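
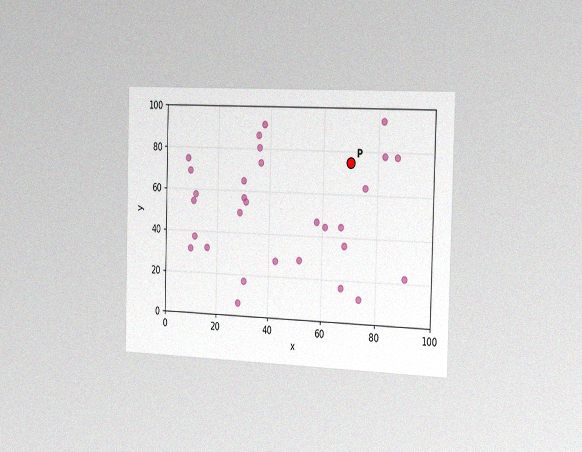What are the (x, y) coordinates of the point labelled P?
The chart is viewed slightly from the right, with some photo noise. Following the gridlines from P to each axis, P sits at (70, 75).

(70, 75)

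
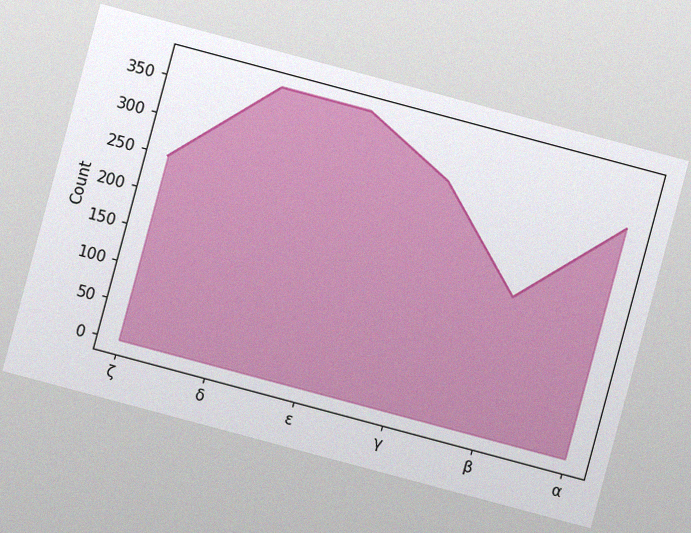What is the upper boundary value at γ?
The chart is tilted about 15° clockwise, with some photo noise. At γ the upper boundary is at 310.

310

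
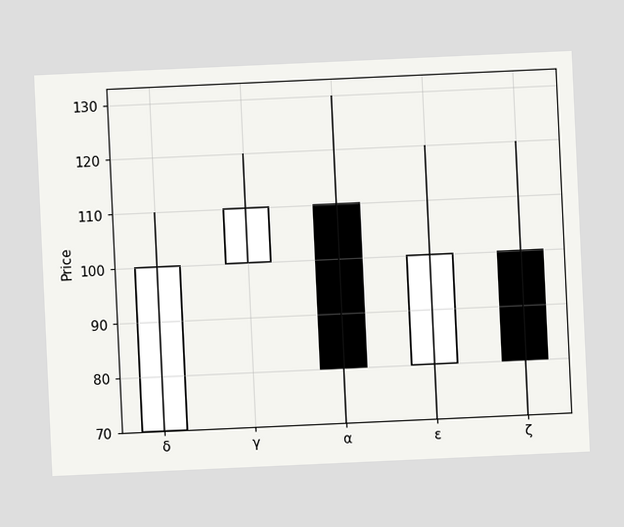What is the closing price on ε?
100

The chart is tilted about 3° counter-clockwise. The ε candle closes at 100.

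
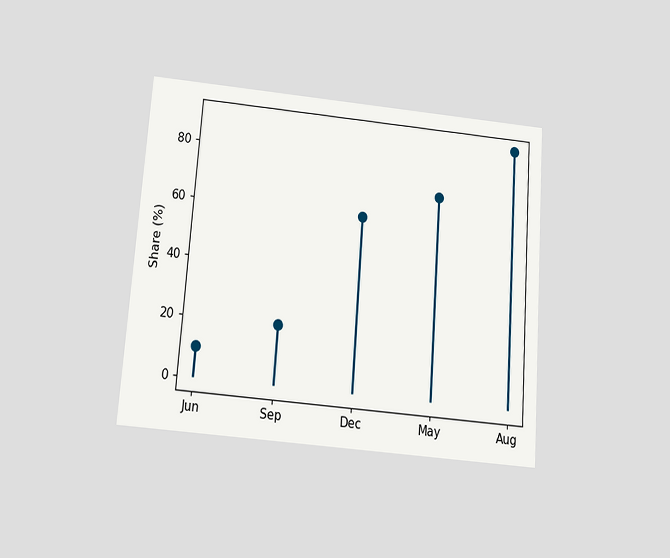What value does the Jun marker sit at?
The chart is tilted about 4° clockwise and viewed slightly from below. The Jun marker sits at 10%.

10%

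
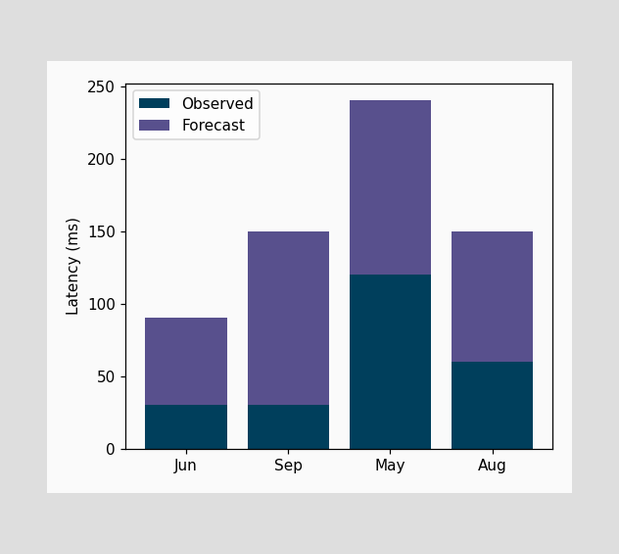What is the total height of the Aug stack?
150ms

The Aug stack's top reaches 150ms on the y-axis.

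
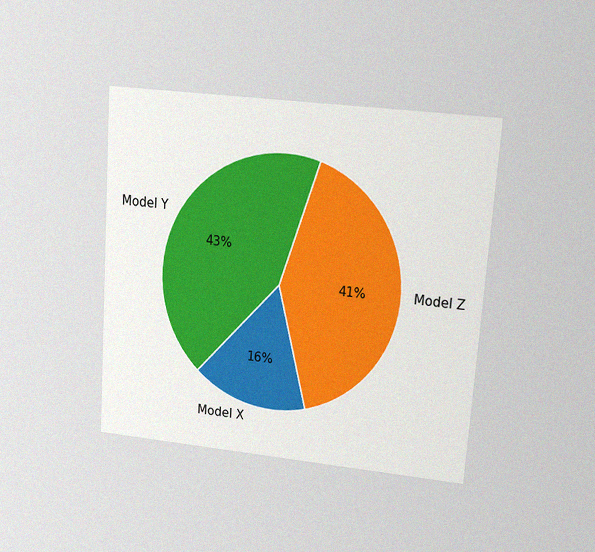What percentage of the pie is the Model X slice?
The chart is tilted about 4° clockwise and viewed at a slight angle, with some photo noise. The Model X slice takes up 16% of the pie.

16%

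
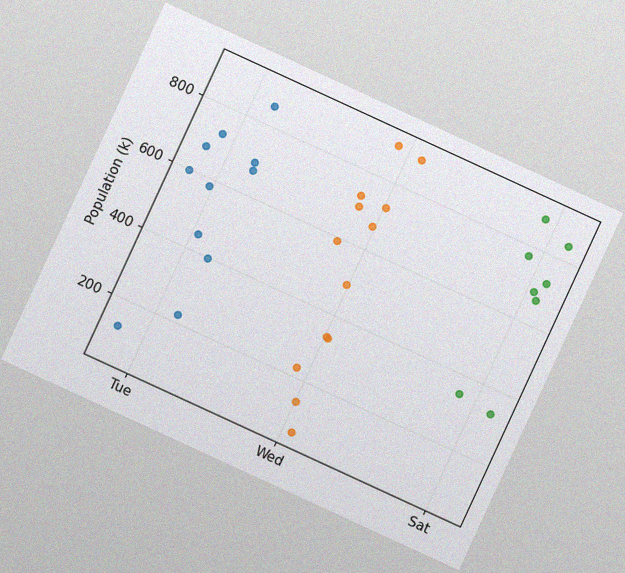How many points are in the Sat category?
The chart is tilted about 25° clockwise, with some photo noise. Counting the markers in the Sat column gives 8.

8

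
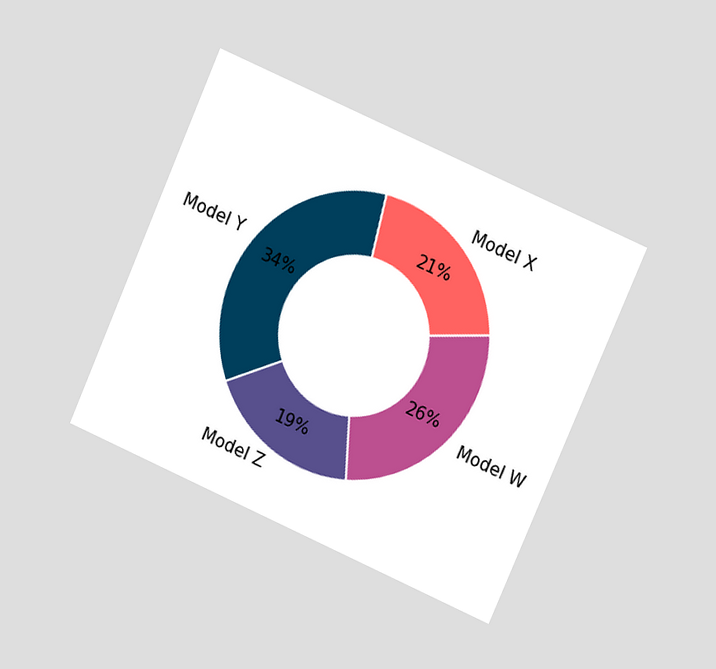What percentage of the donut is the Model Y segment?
34%

The chart is tilted about 24° clockwise and viewed at a slight angle. The Model Y segment takes up 34% of the ring.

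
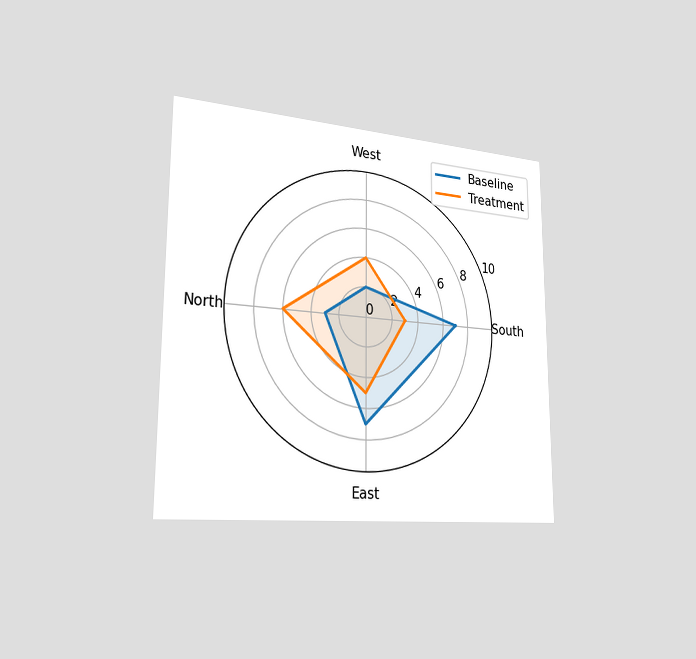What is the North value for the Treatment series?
6

The chart is viewed slightly from the left. On the North axis, Treatment reaches 6.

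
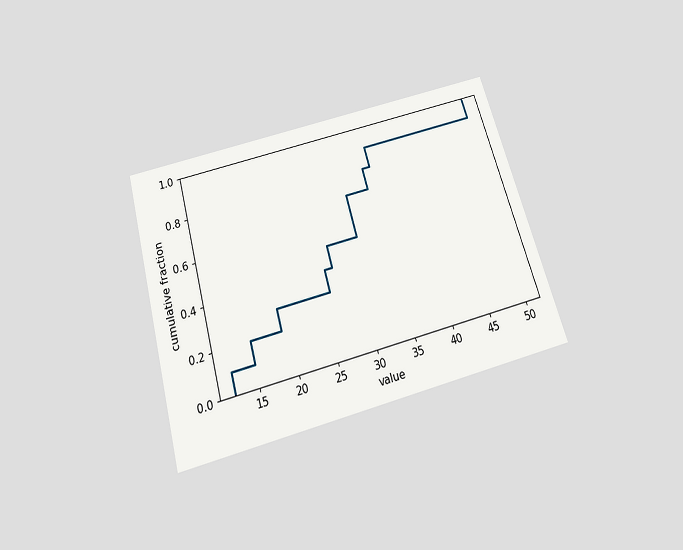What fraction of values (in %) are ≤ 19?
30%

The chart is tilted about 16° counter-clockwise and viewed slightly from below. At x=19 the ECDF step is at 30%.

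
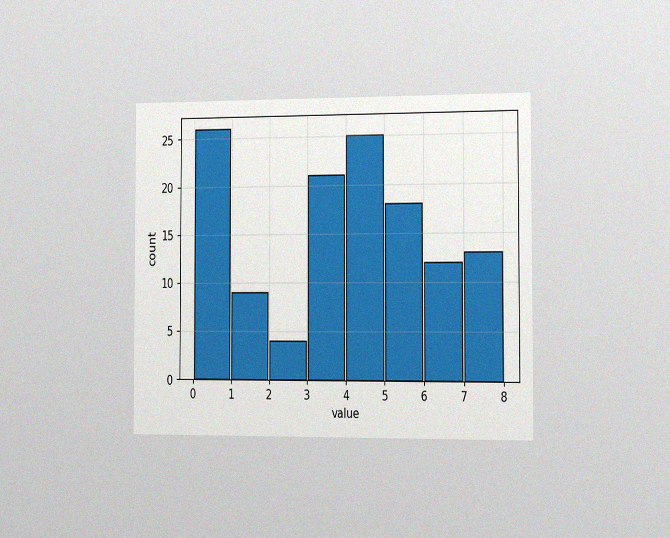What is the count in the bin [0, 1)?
The chart is viewed slightly from the right, with some photo noise. The [0, 1) bin has height 26.

26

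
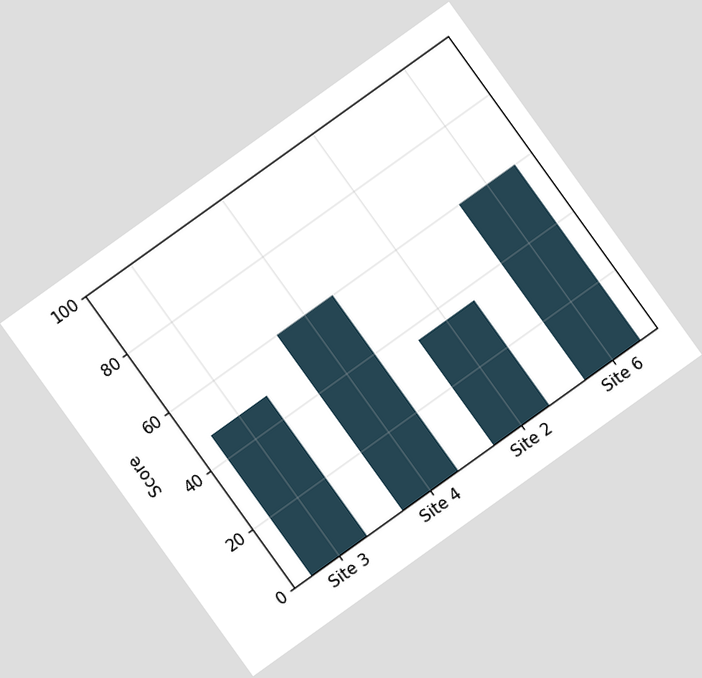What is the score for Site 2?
36

The chart is tilted about 36° counter-clockwise. Reading along the chart's y-axis, the Site 2 bar reaches 36.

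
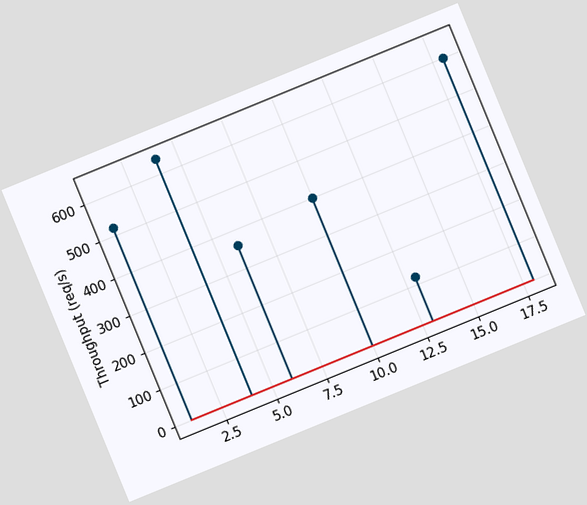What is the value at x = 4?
The chart is tilted about 22° counter-clockwise. The stem at x=4 reaches 640req/s.

640req/s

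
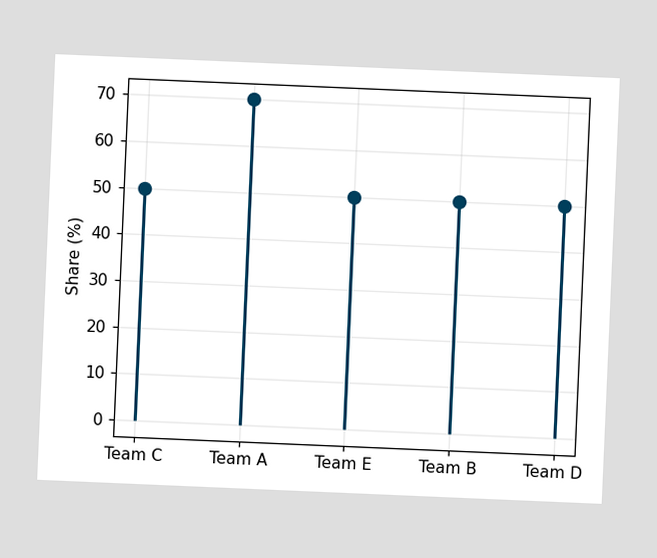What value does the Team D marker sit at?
The chart is tilted about 2° clockwise. The Team D marker sits at 50%.

50%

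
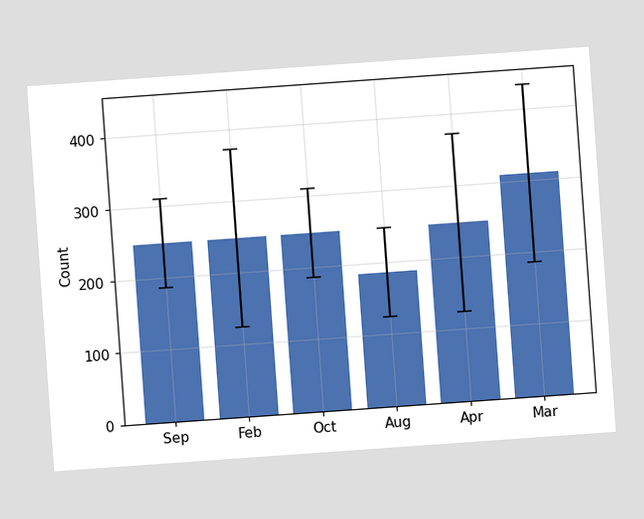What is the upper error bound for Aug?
The chart is tilted about 4° counter-clockwise. The Aug bar's upper whisker reaches 248.

248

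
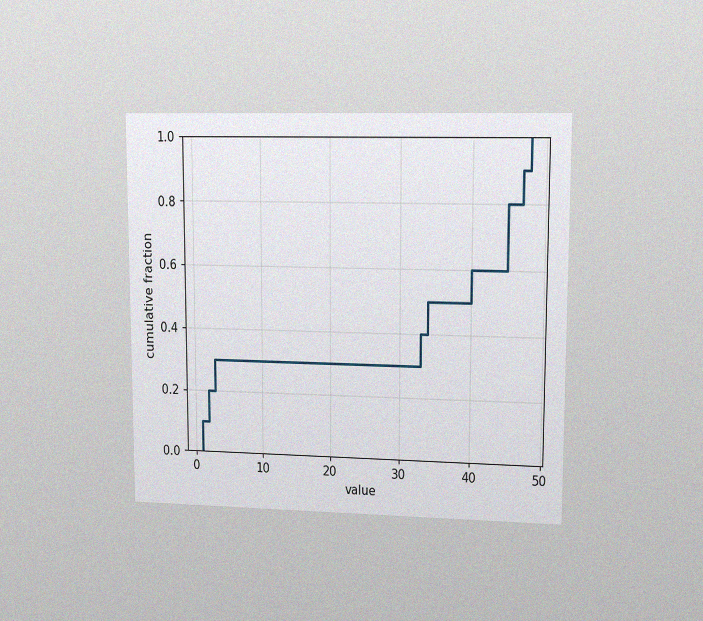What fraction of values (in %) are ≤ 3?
The chart is viewed at a slight angle, with some photo noise. At x=3 the ECDF step is at 30%.

30%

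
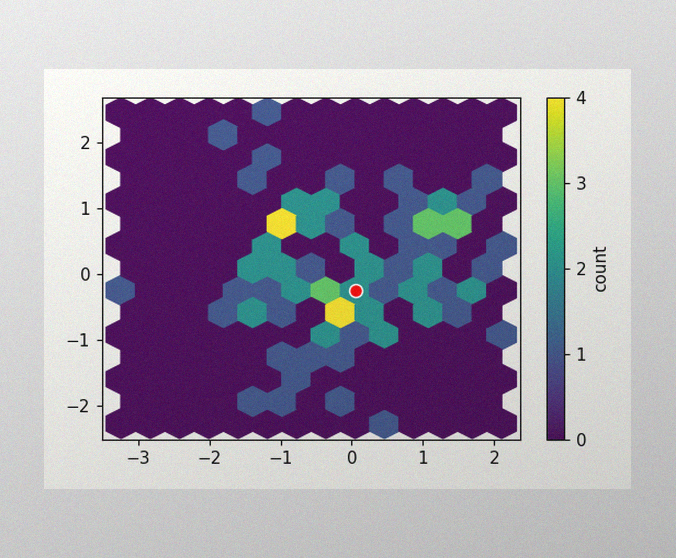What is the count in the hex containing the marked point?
The image has some photo noise and uneven lighting. The marked hex reads 2 on the colorbar.

2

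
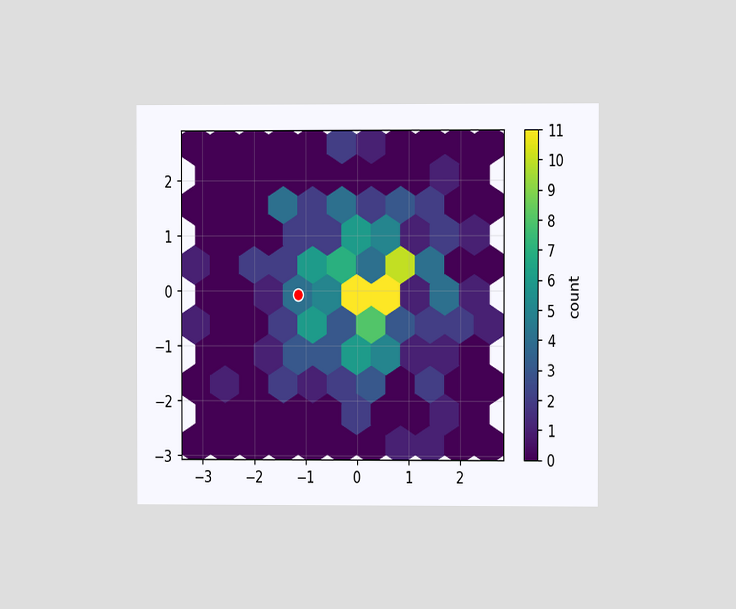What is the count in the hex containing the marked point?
4

The chart is viewed at a slight angle. The marked hex reads 4 on the colorbar.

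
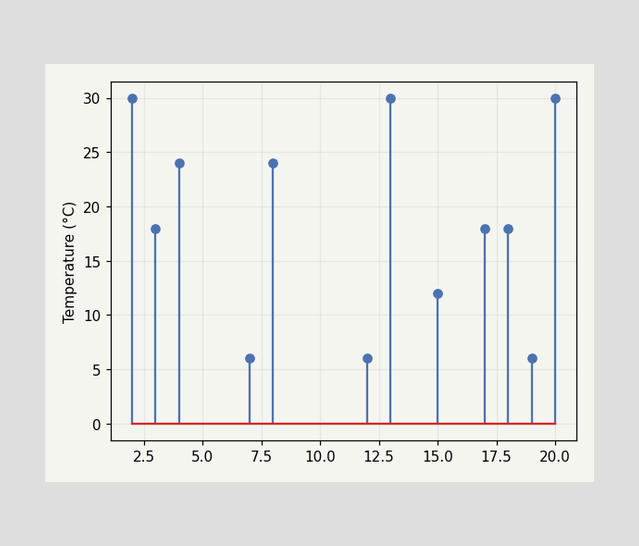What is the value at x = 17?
18°C

The stem at x=17 reaches 18°C.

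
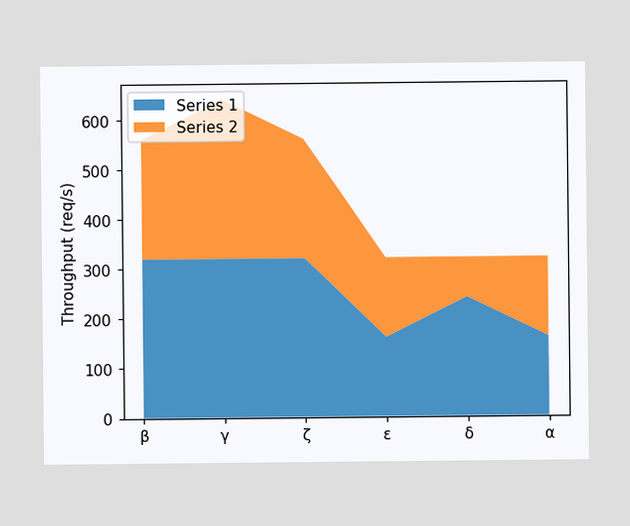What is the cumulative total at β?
The stacked total at β reaches 560req/s.

560req/s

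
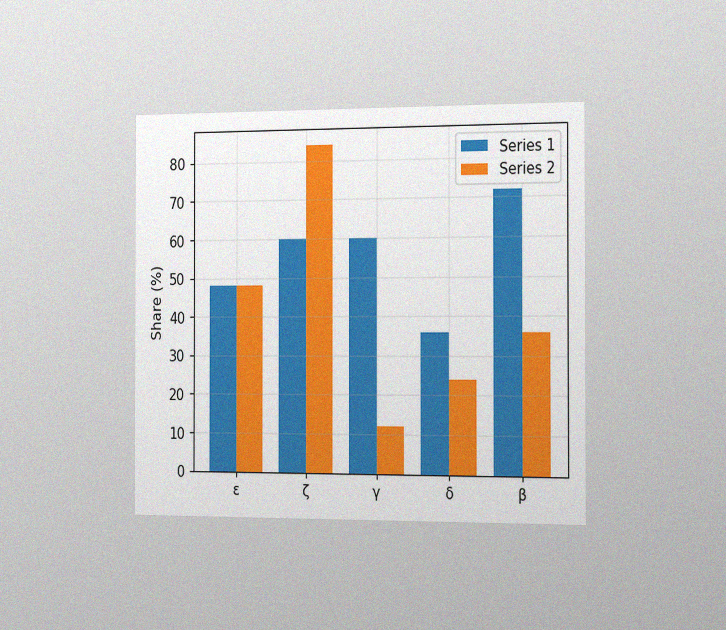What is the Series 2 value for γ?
The chart is viewed slightly from the right, with some photo noise. The Series 2 bar at γ reaches 12% on the y-axis.

12%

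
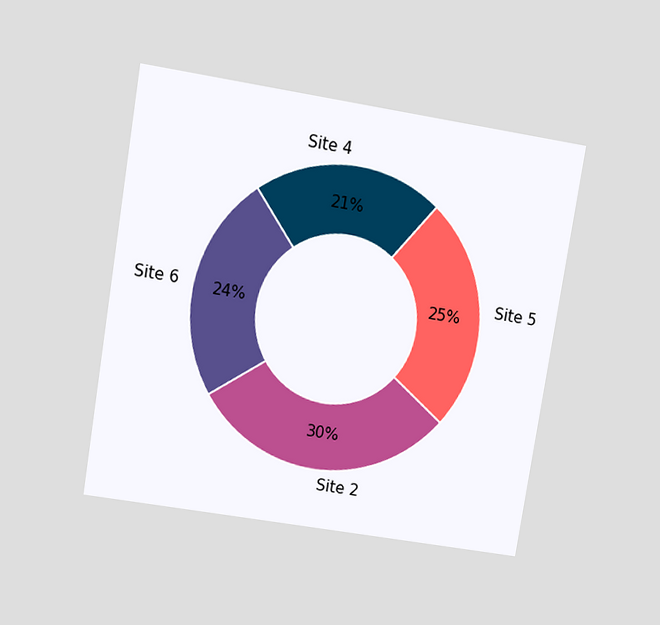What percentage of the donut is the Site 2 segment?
The chart is tilted about 9° clockwise and viewed at a slight angle. The Site 2 segment takes up 30% of the ring.

30%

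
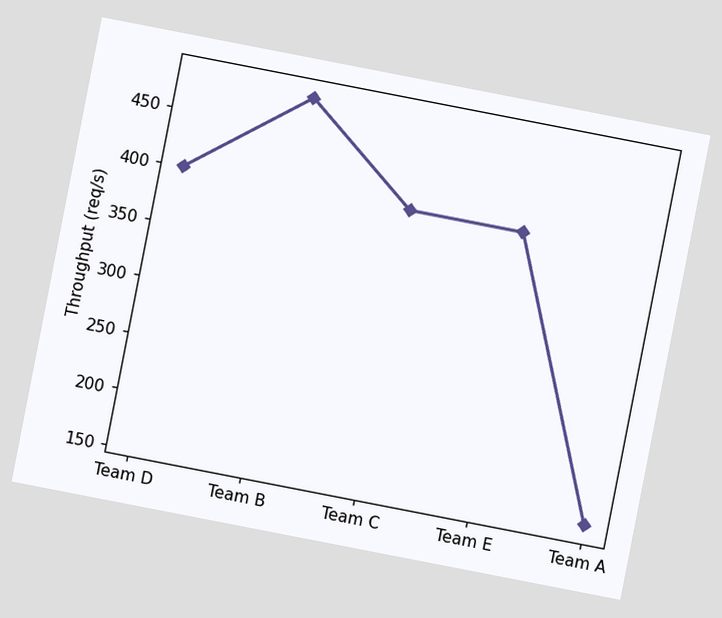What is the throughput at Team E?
The chart is tilted about 11° clockwise. At Team E, the line is at 400req/s.

400req/s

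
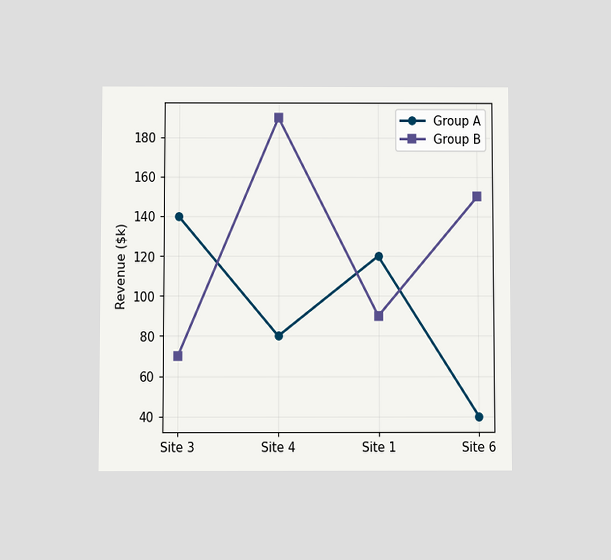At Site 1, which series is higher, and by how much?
Group A, by $30k

The chart is viewed at a slight angle. At Site 1, Group A sits above the other line by $30k.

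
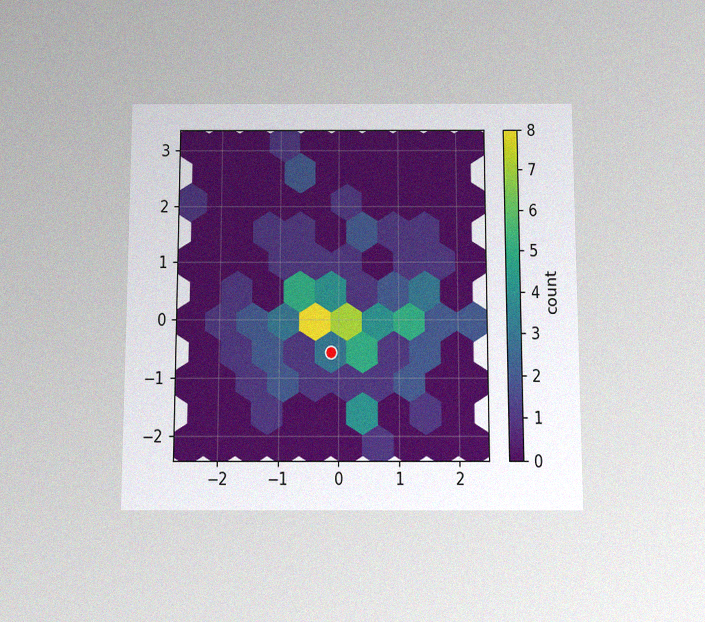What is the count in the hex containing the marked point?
The chart is viewed slightly from below, with some photo noise. The marked hex reads 3 on the colorbar.

3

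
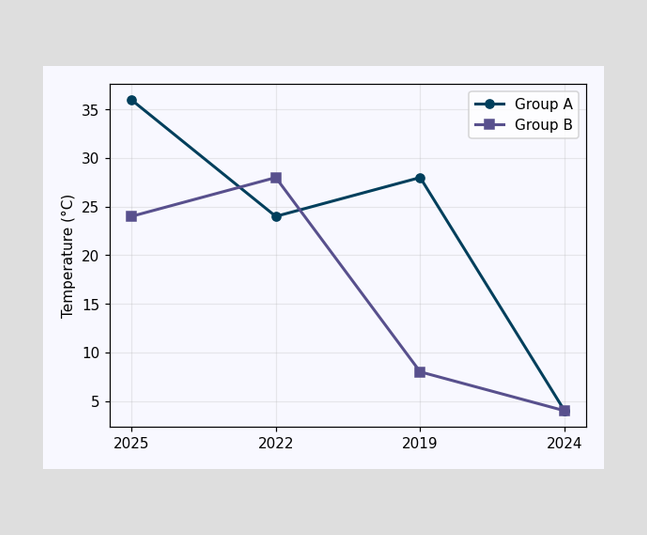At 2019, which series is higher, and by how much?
Group A, by 20°C

At 2019, Group A sits above the other line by 20°C.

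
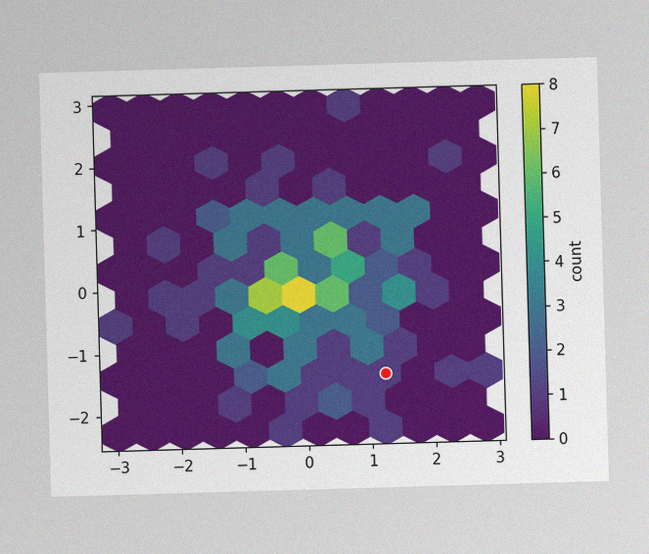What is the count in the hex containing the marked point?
The image has some photo noise and uneven lighting. The marked hex reads 1 on the colorbar.

1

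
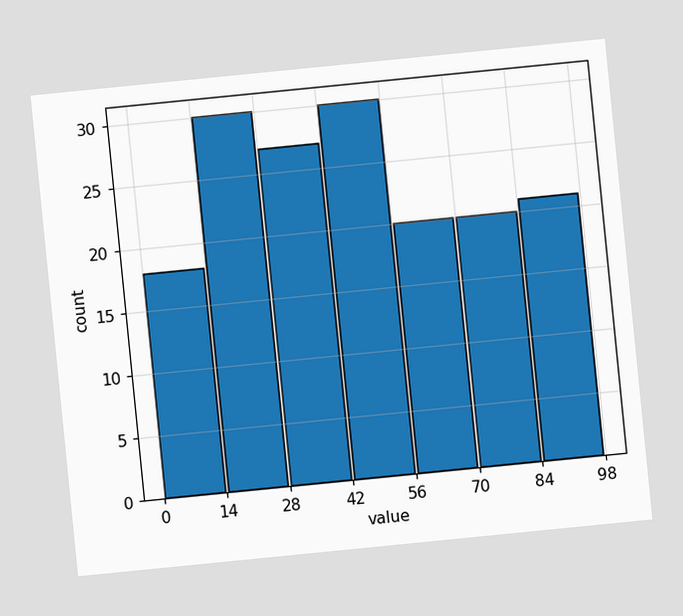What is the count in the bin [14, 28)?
30

The chart is tilted about 6° counter-clockwise. The [14, 28) bin has height 30.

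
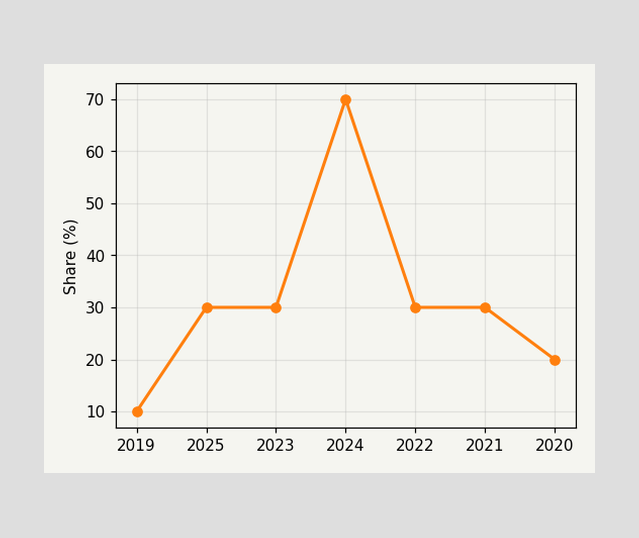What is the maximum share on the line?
The highest point is at 2024, and reading across to the y-axis gives 70%.

70%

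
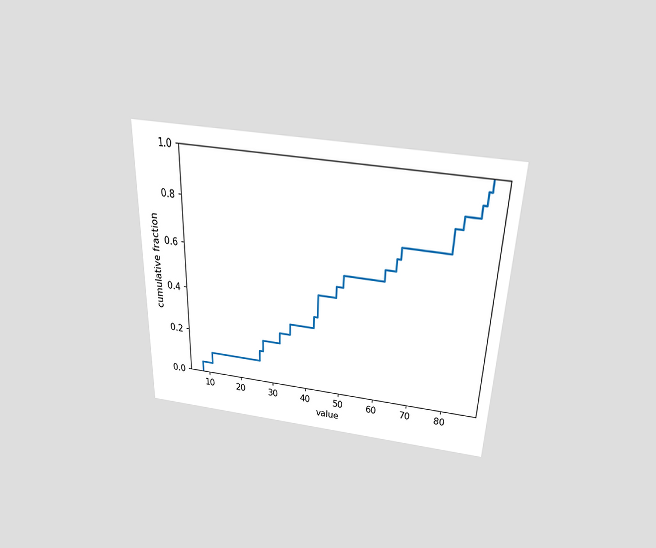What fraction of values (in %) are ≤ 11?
The chart is viewed slightly from above. At x=11 the ECDF step is at 10%.

10%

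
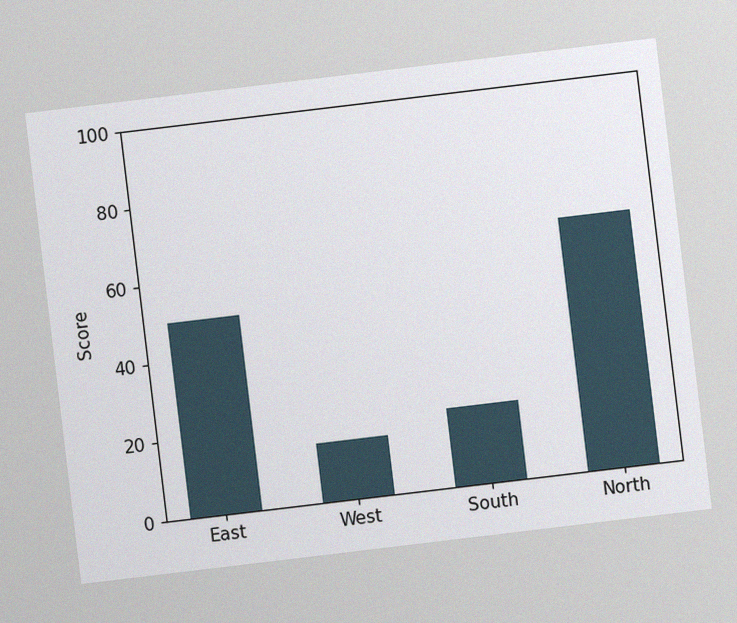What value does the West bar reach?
The chart is tilted about 7° counter-clockwise, with some photo noise. Reading along the chart's y-axis, the West bar reaches 15.

15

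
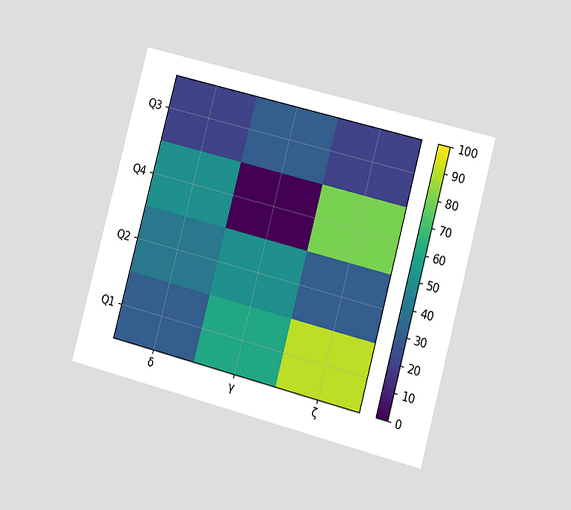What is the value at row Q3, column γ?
The chart is tilted about 15° clockwise and viewed slightly from the right. Matching cell (Q3, γ) against the colorbar gives 30.

30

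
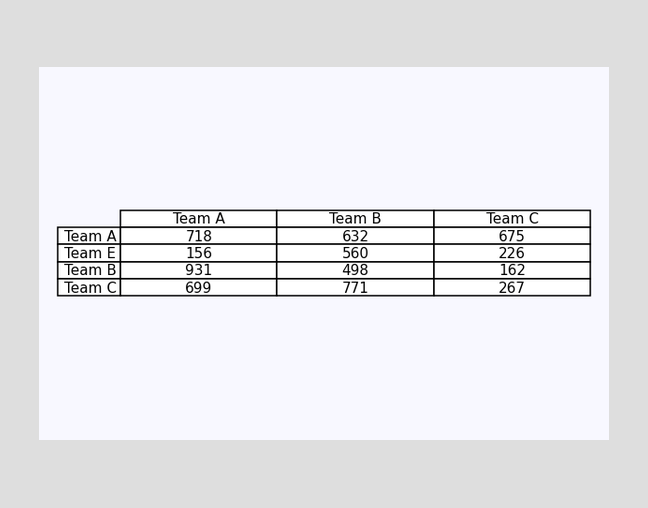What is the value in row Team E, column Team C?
226

The (Team E, Team C) cell reads 226.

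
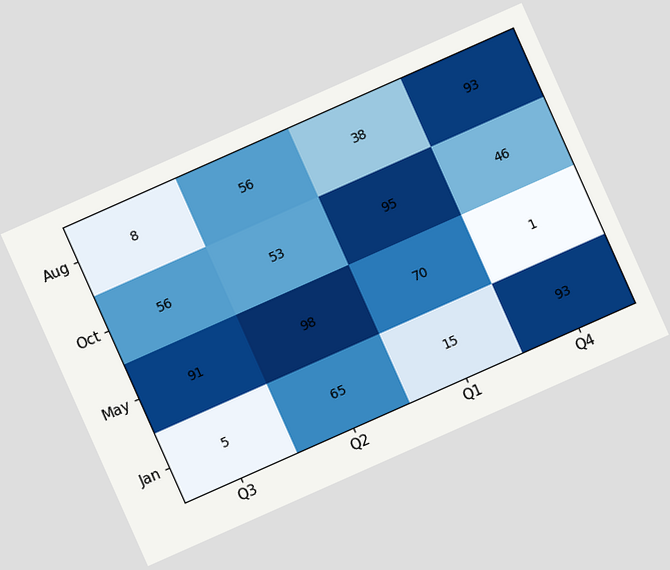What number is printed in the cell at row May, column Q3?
91

The chart is tilted about 24° counter-clockwise. The (May, Q3) cell reads 91.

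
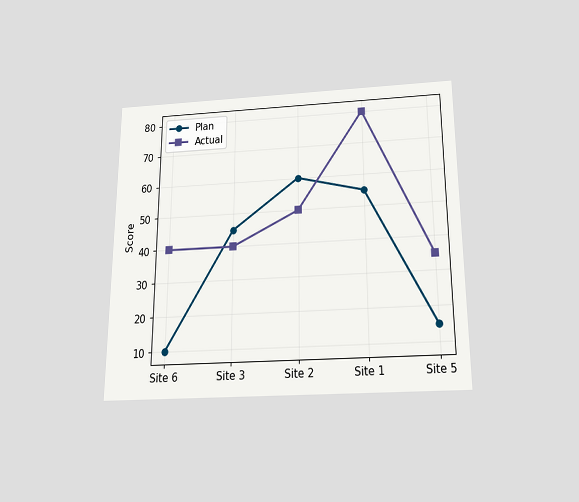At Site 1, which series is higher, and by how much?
Actual, by 25

The chart is viewed slightly from below. At Site 1, Actual sits above the other line by 25.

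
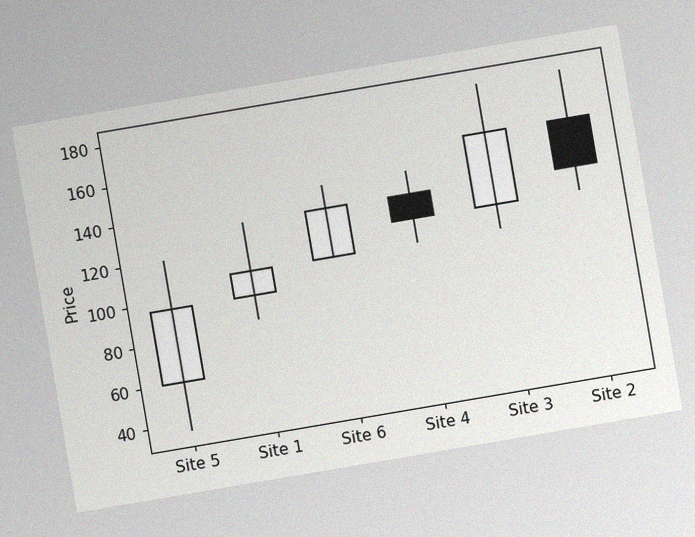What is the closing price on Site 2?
132

The chart is tilted about 10° counter-clockwise, with some photo noise. The Site 2 candle closes at 132.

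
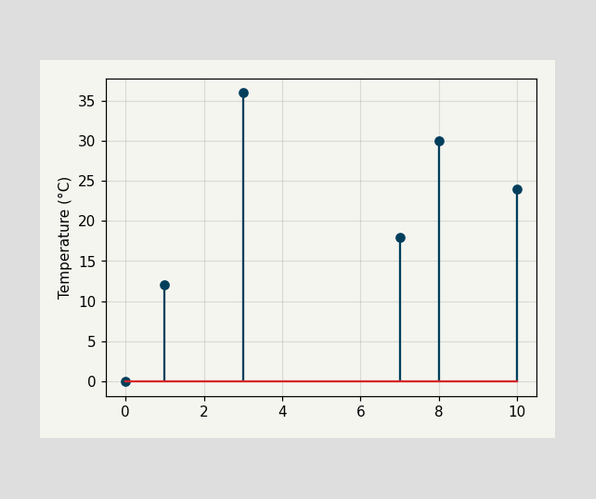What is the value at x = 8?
30°C

The stem at x=8 reaches 30°C.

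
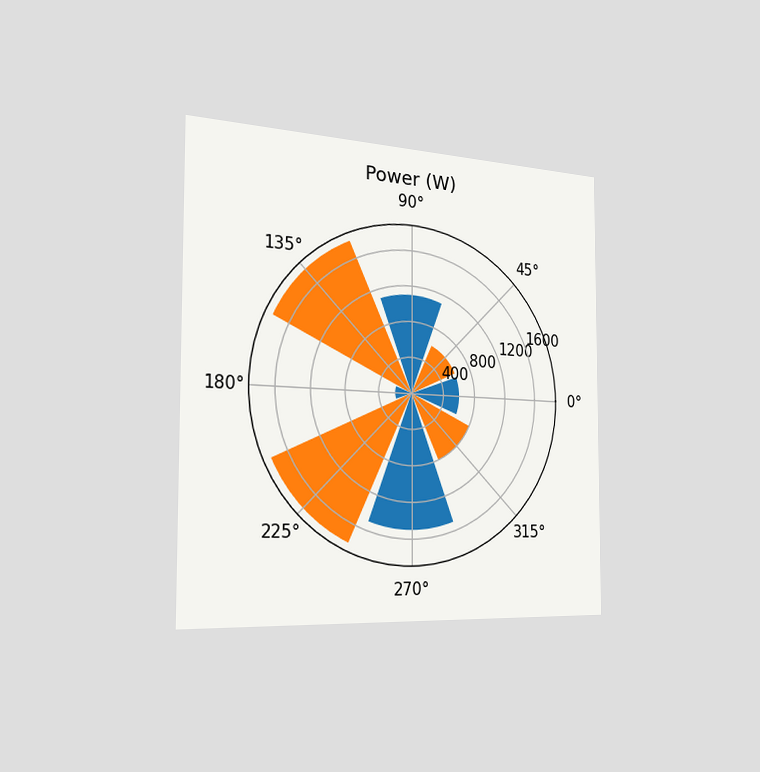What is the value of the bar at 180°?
200W

The chart is viewed slightly from the left. The bar at 180° reaches 200W on the radial axis.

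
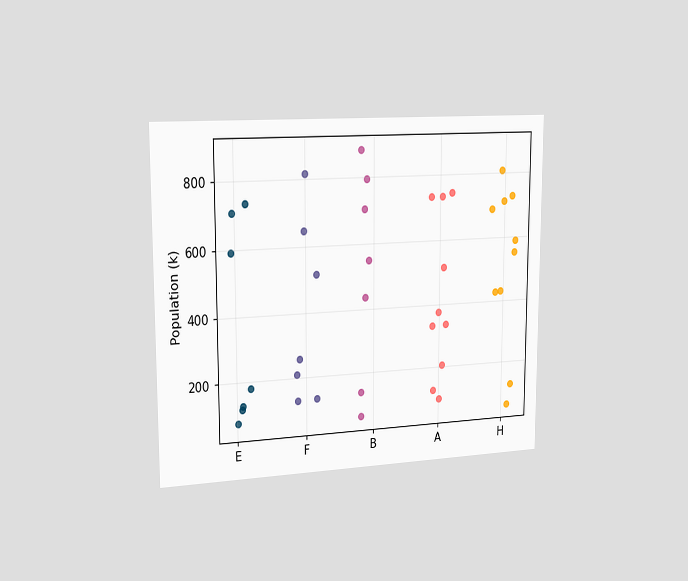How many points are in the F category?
The chart is viewed slightly from the left. Counting the markers in the F column gives 7.

7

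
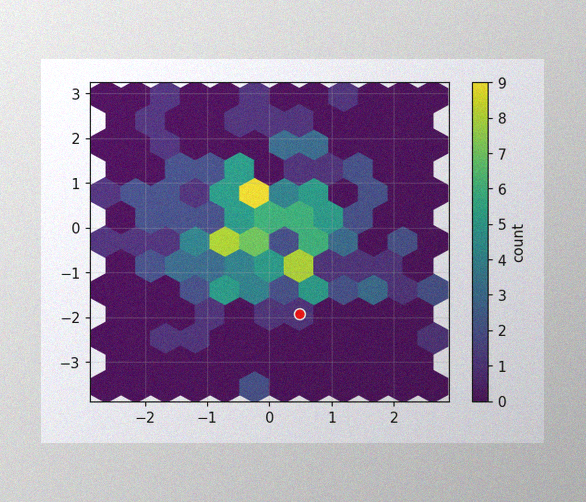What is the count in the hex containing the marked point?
The image has some photo noise and uneven lighting. The marked hex reads 1 on the colorbar.

1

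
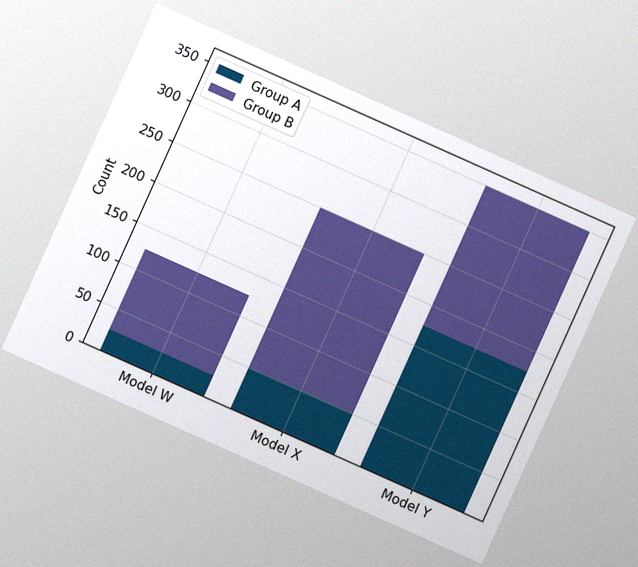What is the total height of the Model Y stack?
350

The chart is tilted about 24° clockwise, with some photo noise. The Model Y stack's top reaches 350 on the y-axis.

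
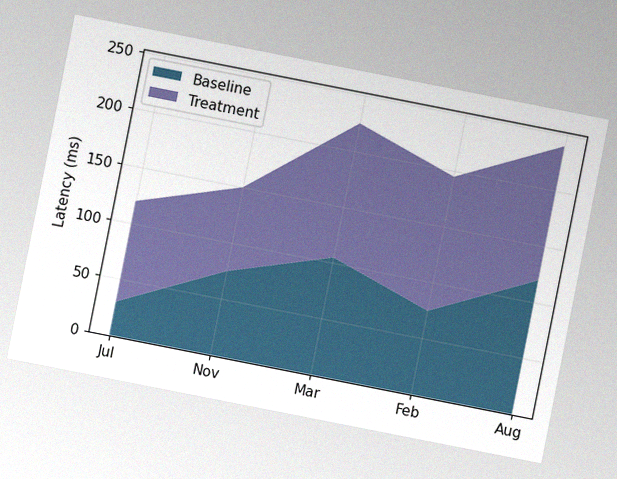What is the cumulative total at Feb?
The chart is tilted about 11° clockwise, with some photo noise. The stacked total at Feb reaches 195ms.

195ms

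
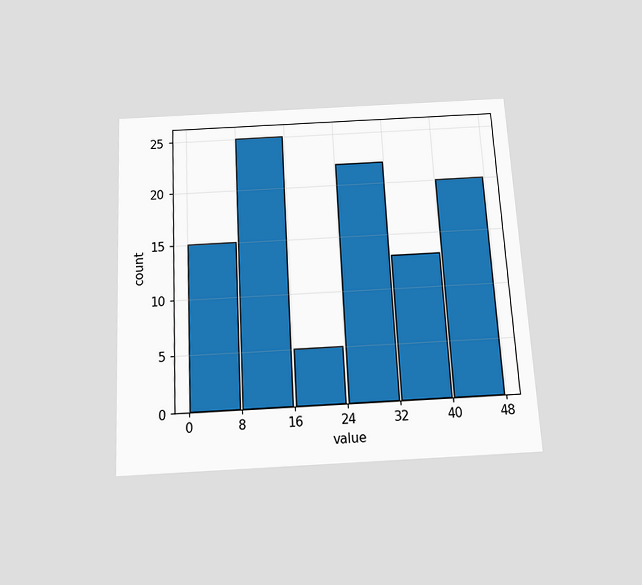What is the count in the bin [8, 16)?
The chart is tilted about 3° counter-clockwise and viewed slightly from below. The [8, 16) bin has height 25.

25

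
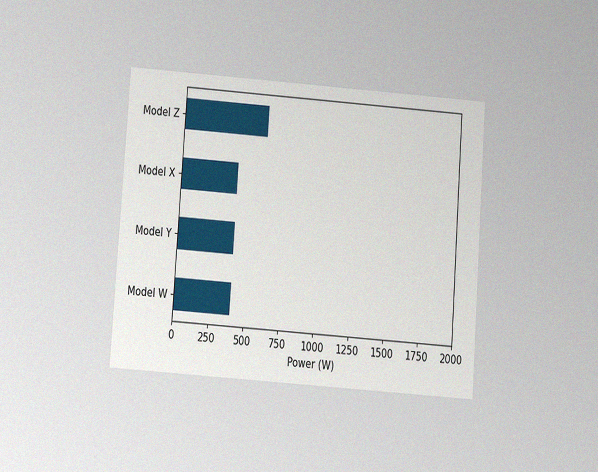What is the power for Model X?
400W

The chart is tilted about 4° clockwise and viewed at a slight angle, with some photo noise. Reading along the chart's x-axis, the Model X bar reaches 400W.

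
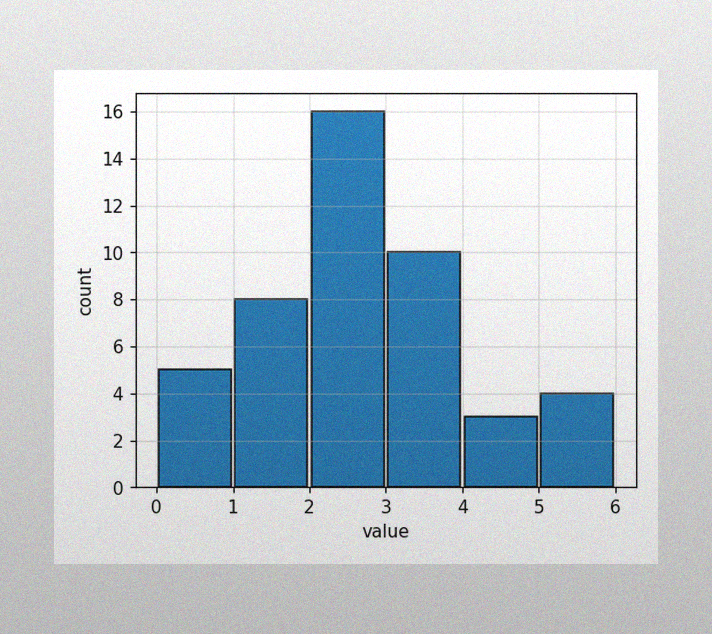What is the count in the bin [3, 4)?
The image has some photo noise and uneven lighting. The [3, 4) bin has height 10.

10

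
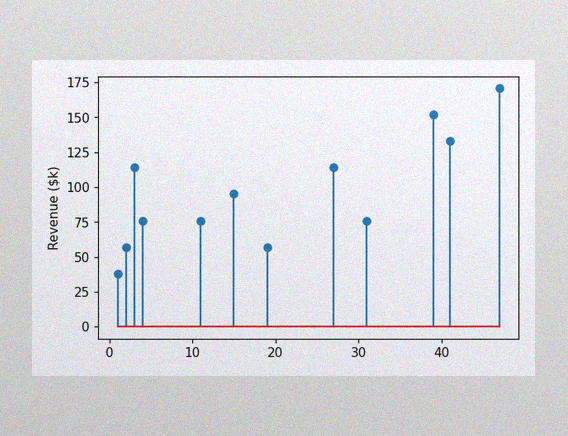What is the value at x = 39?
$152k

The image has some photo noise and uneven lighting. The stem at x=39 reaches $152k.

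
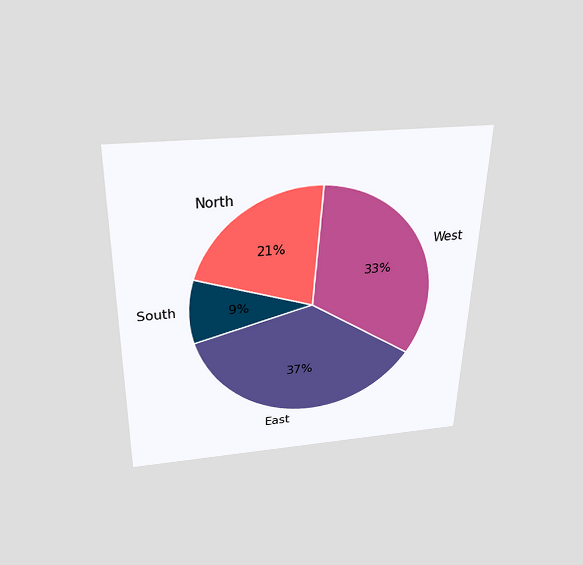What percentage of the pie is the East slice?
The chart is viewed slightly from above. The East slice takes up 37% of the pie.

37%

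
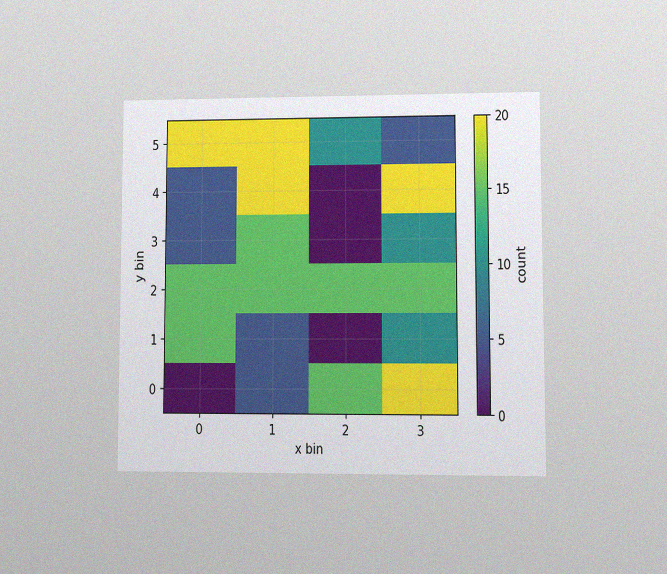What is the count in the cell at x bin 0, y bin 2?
The chart is viewed at a slight angle, with some photo noise. Matching the cell (0, 2) against the colorbar gives 15.

15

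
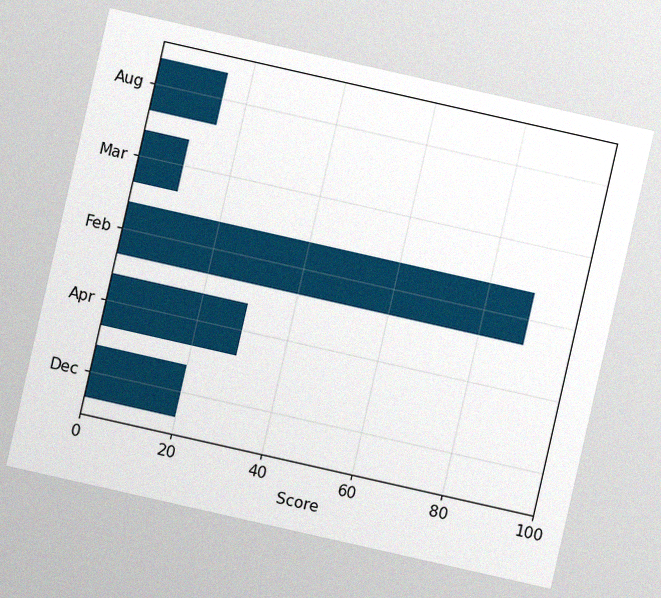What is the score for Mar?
10

The chart is tilted about 13° clockwise, with some photo noise. Reading along the chart's x-axis, the Mar bar reaches 10.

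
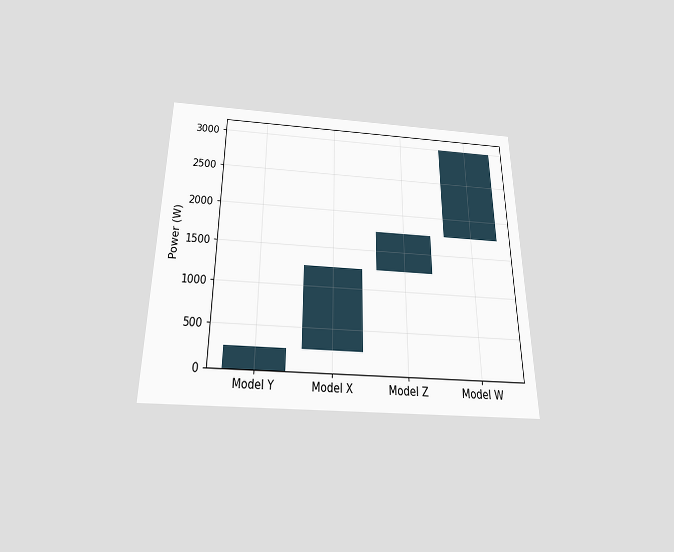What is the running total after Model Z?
1750W

The chart is viewed slightly from below. After Model Z the running total reaches 1750W.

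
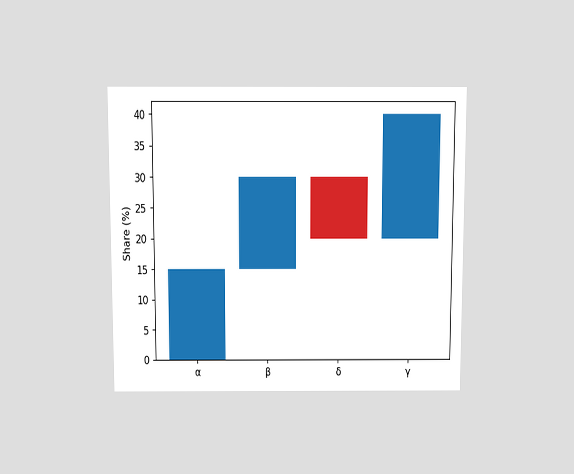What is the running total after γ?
40%

The chart is viewed slightly from above. After γ the running total reaches 40%.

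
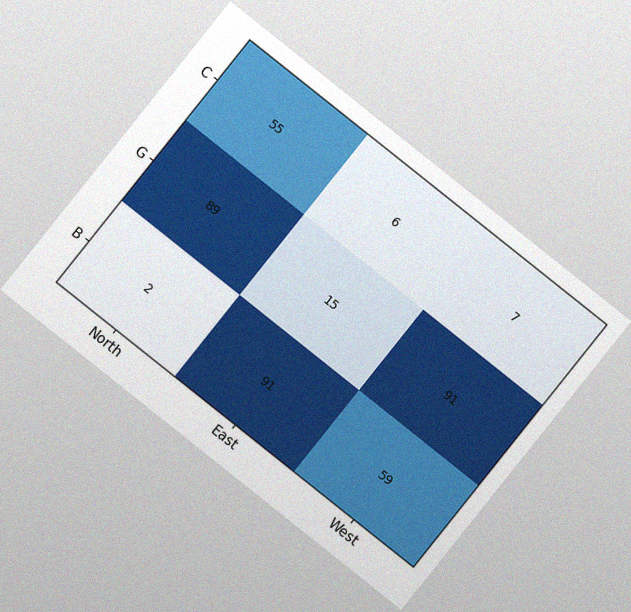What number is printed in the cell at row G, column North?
The chart is tilted about 39° clockwise, with some photo noise. The (G, North) cell reads 89.

89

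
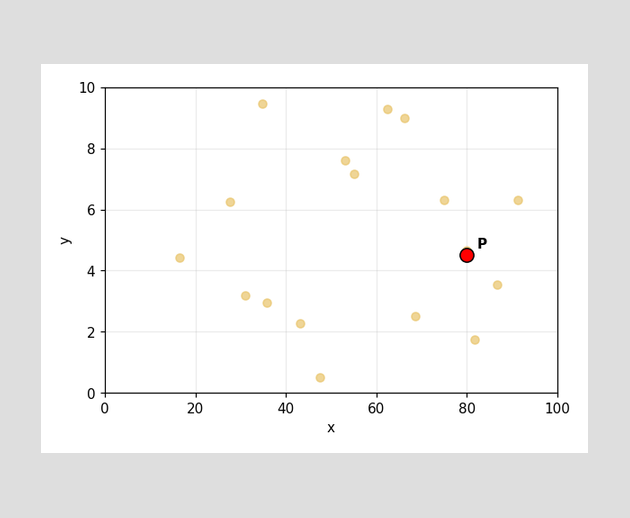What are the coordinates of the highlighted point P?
Following the gridlines from P to each axis, P sits at (80, 4.5).

(80, 4.5)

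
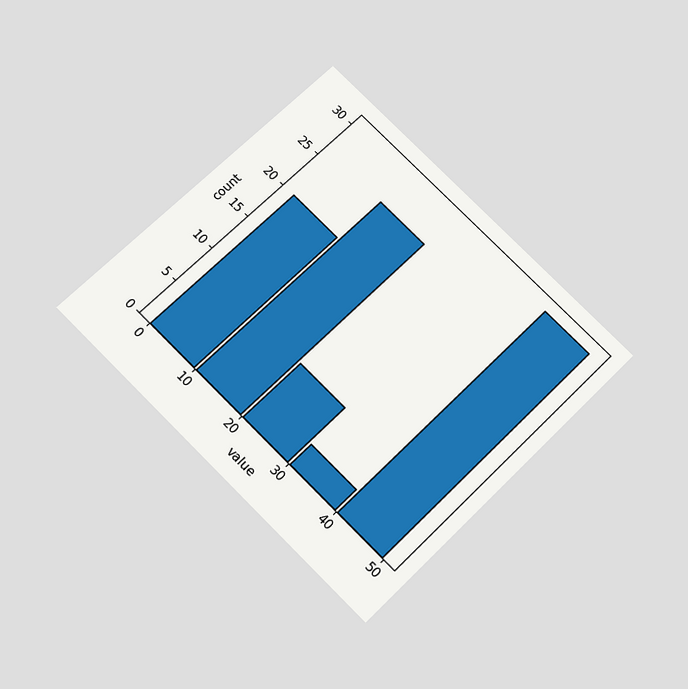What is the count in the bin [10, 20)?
26

The chart is tilted about 45° clockwise and viewed slightly from below. The [10, 20) bin has height 26.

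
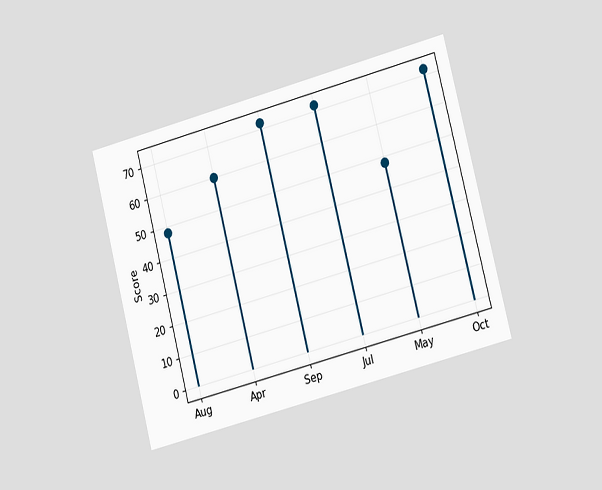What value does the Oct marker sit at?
The chart is tilted about 15° counter-clockwise and viewed at a slight angle. The Oct marker sits at 72.

72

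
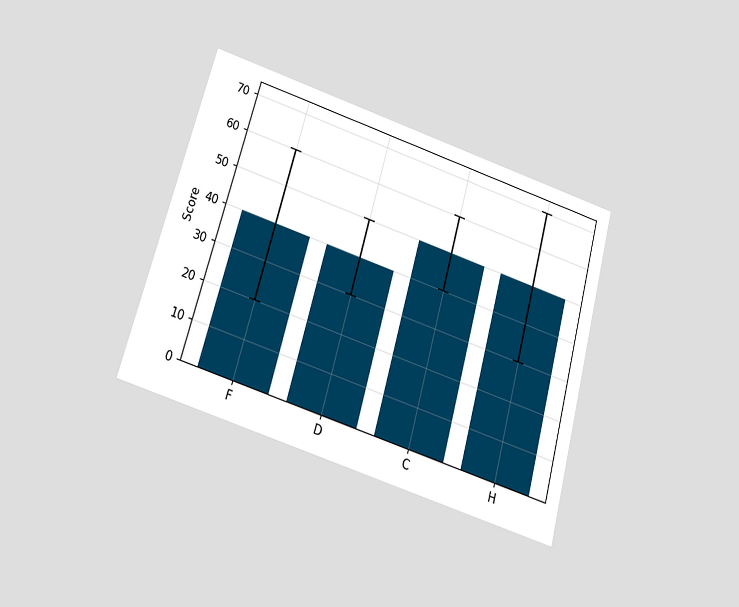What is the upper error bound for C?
60

The chart is tilted about 16° clockwise and viewed slightly from below. The C bar's upper whisker reaches 60.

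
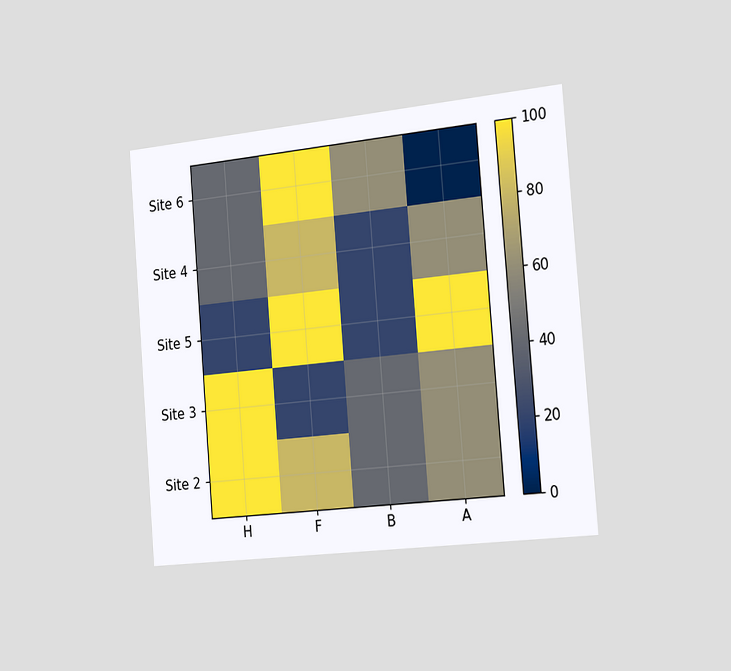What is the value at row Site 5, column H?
The chart is tilted about 5° counter-clockwise and viewed slightly from the right. Matching cell (Site 5, H) against the colorbar gives 20.

20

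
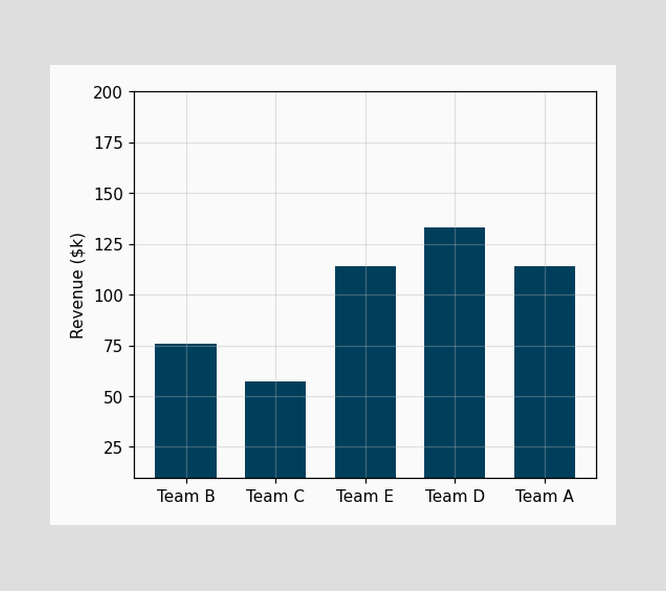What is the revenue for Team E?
$114k

Reading along the chart's y-axis, the Team E bar reaches $114k.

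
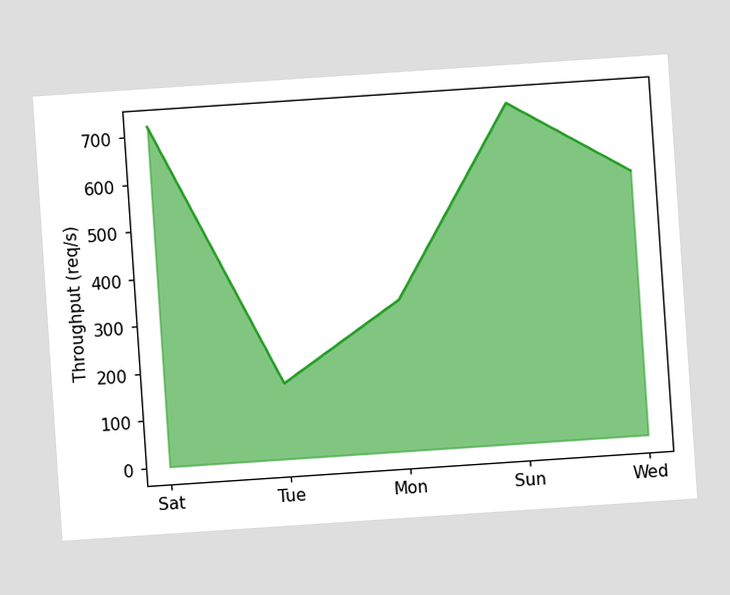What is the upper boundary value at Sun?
720req/s

The chart is tilted about 4° counter-clockwise. At Sun the upper boundary is at 720req/s.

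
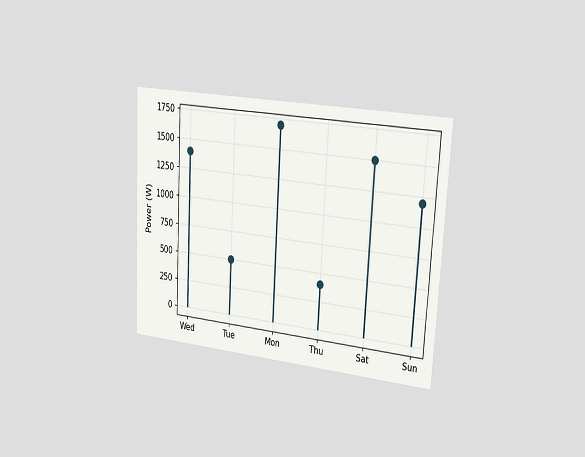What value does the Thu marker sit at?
400W

The chart is tilted about 3° clockwise and viewed slightly from the right. The Thu marker sits at 400W.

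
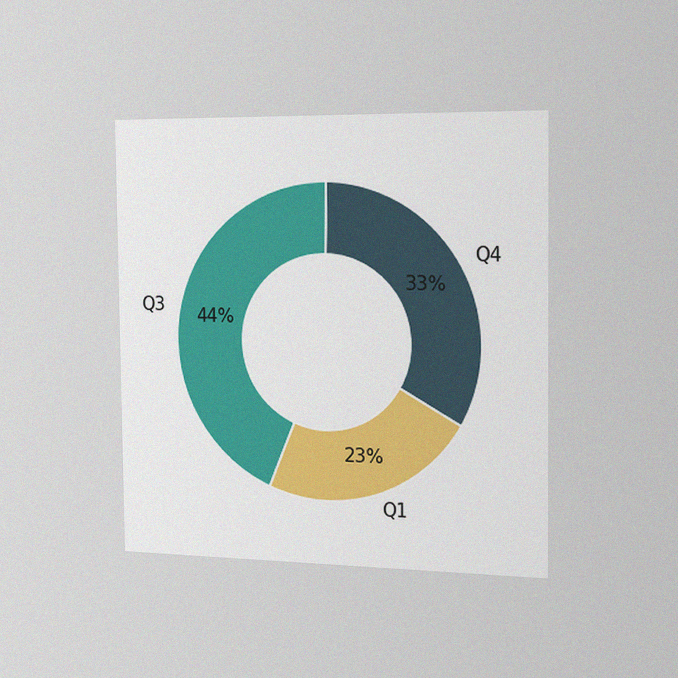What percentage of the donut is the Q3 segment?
44%

The chart is viewed slightly from the right, with some photo noise. The Q3 segment takes up 44% of the ring.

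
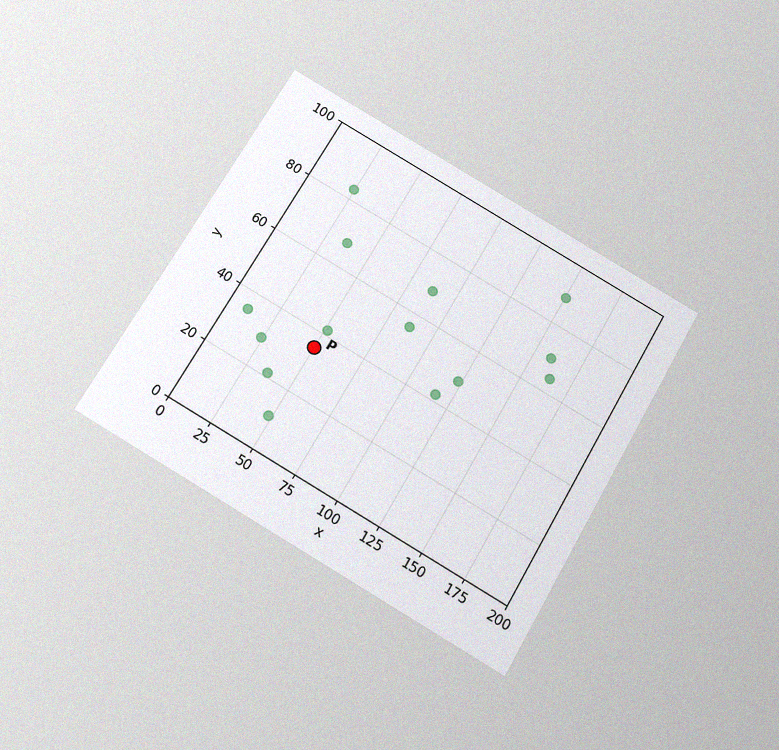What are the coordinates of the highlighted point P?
The chart is tilted about 30° clockwise and viewed slightly from below, with some photo noise. Following the gridlines from P to each axis, P sits at (50, 35).

(50, 35)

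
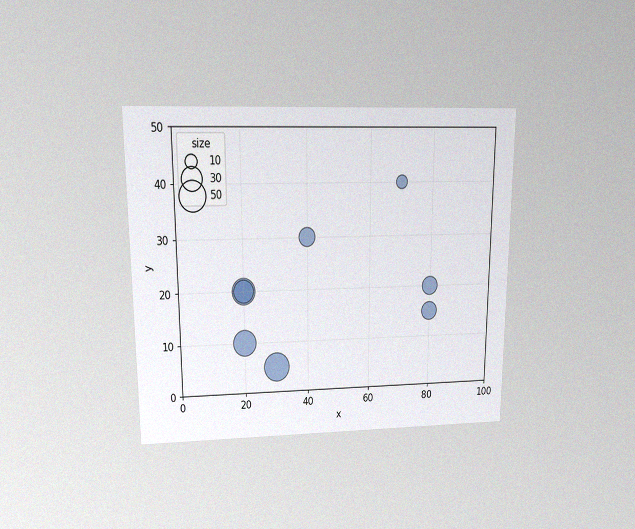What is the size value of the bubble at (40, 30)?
20

The chart is viewed at a slight angle, with some photo noise. Matching the bubble at (40, 30) against the size legend gives 20.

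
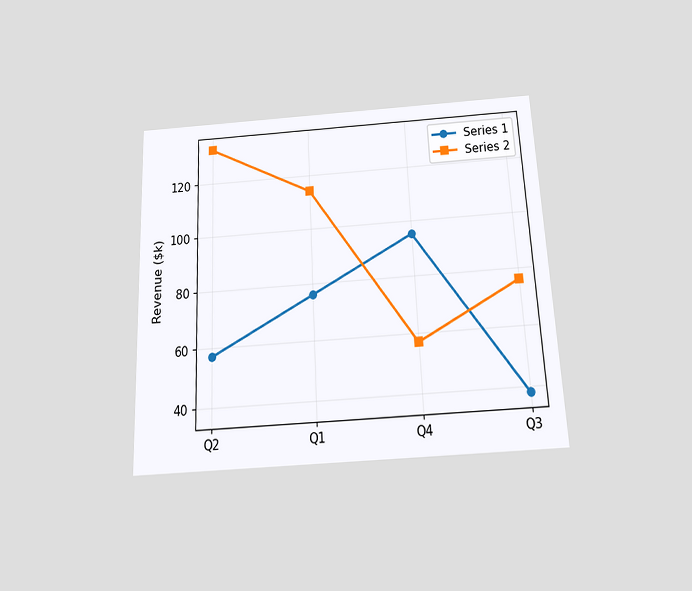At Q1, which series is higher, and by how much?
Series 2, by $38k

The chart is tilted about 3° counter-clockwise and viewed slightly from below. At Q1, Series 2 sits above the other line by $38k.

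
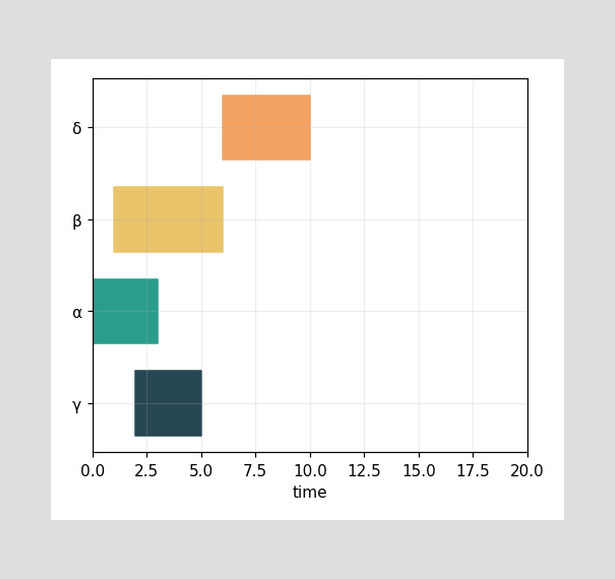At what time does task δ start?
6

The δ bar begins at t=6.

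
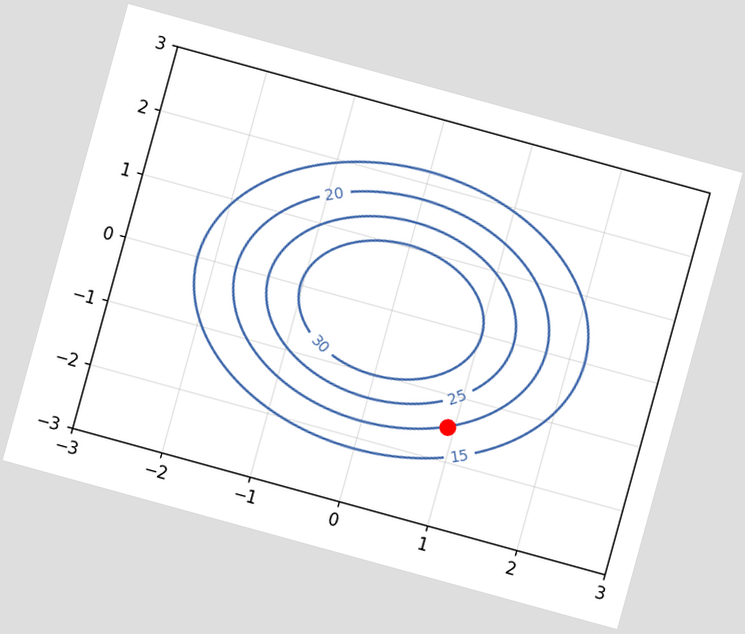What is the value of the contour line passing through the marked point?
The chart is tilted about 15° clockwise. The marked point sits on the contour labelled 20.

20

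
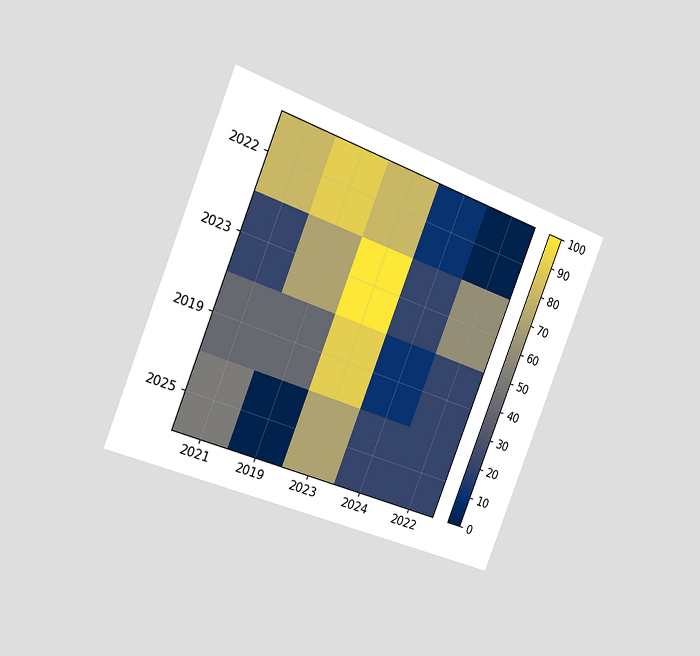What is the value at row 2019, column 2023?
90

The chart is tilted about 21° clockwise and viewed slightly from the left. Matching cell (2019, 2023) against the colorbar gives 90.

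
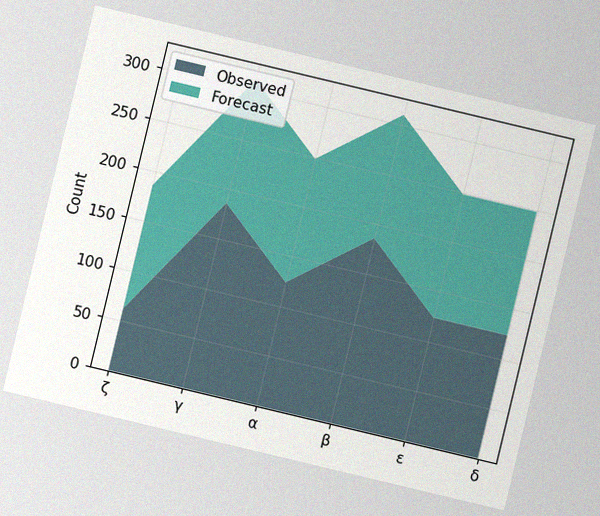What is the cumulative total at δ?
The chart is tilted about 13° clockwise, with some photo noise. The stacked total at δ reaches 248.

248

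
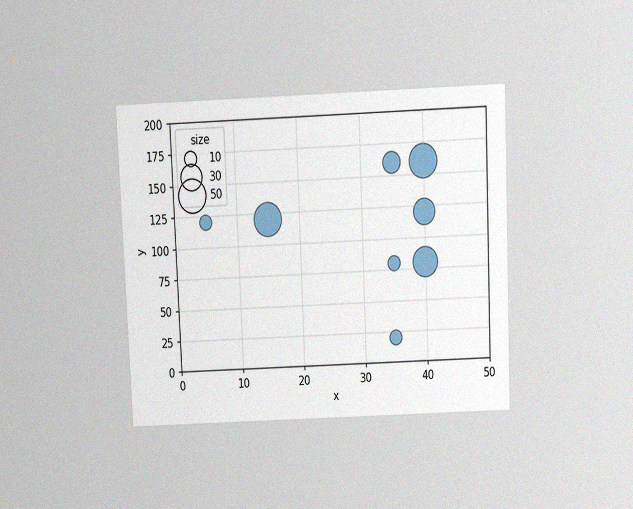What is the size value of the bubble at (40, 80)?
The chart is tilted about 2° counter-clockwise and viewed slightly from above, with some photo noise. Matching the bubble at (40, 80) against the size legend gives 40.

40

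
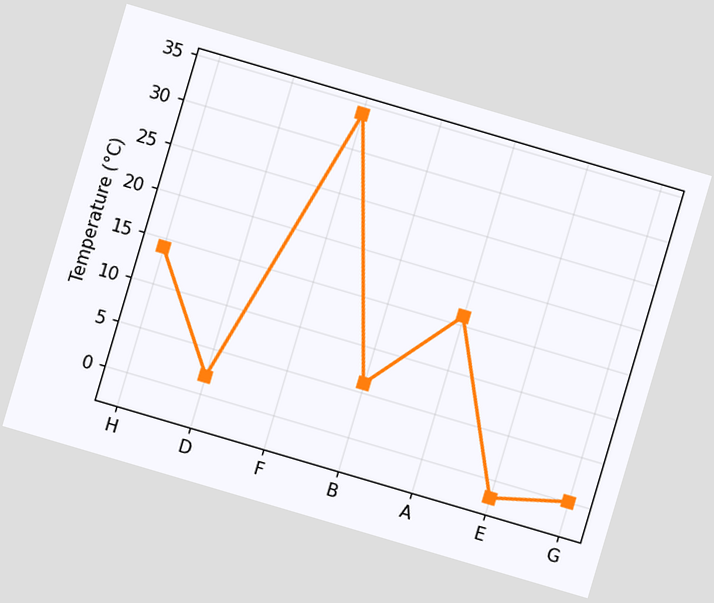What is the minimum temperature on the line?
-2°C

The chart is tilted about 16° clockwise. The lowest point is at E, and reading across to the y-axis gives -2°C.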